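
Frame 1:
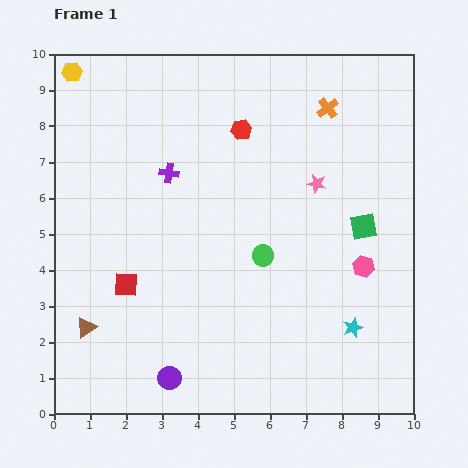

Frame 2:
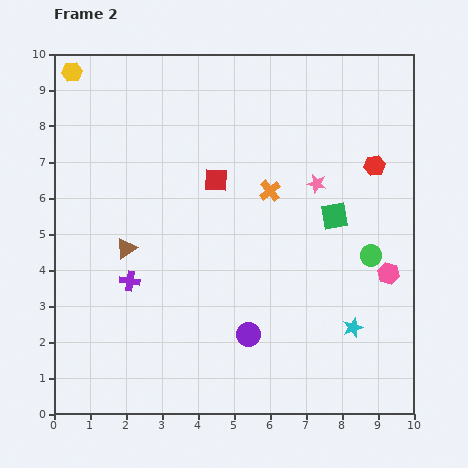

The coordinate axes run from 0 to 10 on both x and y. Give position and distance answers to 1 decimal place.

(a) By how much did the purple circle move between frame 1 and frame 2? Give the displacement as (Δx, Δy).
(2.2, 1.2)

The purple circle was at (3.2, 1.0) in frame 1 and (5.4, 2.2) in frame 2.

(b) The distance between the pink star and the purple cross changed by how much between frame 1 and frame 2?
+1.8

Distance in frame 1: 4.1. Distance in frame 2: 5.9.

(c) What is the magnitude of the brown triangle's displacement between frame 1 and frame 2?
2.5

The brown triangle moved from (0.9, 2.4) to (2.0, 4.6), a distance of √(1.1² + 2.2²) ≈ 2.5.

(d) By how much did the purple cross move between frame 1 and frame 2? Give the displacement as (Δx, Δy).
(-1.1, -3.0)

The purple cross was at (3.2, 6.7) in frame 1 and (2.1, 3.7) in frame 2.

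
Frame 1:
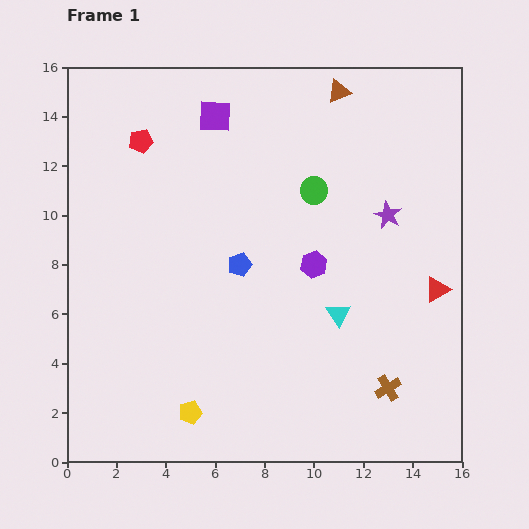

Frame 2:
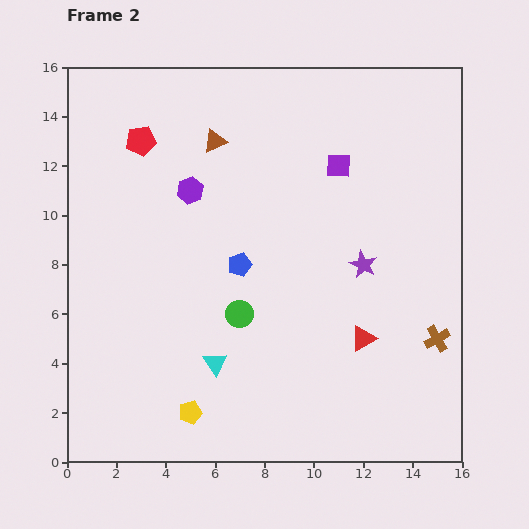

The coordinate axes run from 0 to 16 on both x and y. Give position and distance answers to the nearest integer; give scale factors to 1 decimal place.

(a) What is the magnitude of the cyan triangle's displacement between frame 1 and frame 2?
5

The cyan triangle moved from (11, 6) to (6, 4), a distance of √(5² + 2²) ≈ 5.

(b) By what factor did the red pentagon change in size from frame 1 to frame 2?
1.3×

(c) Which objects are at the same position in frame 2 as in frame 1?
the yellow pentagon, the red pentagon, the blue pentagon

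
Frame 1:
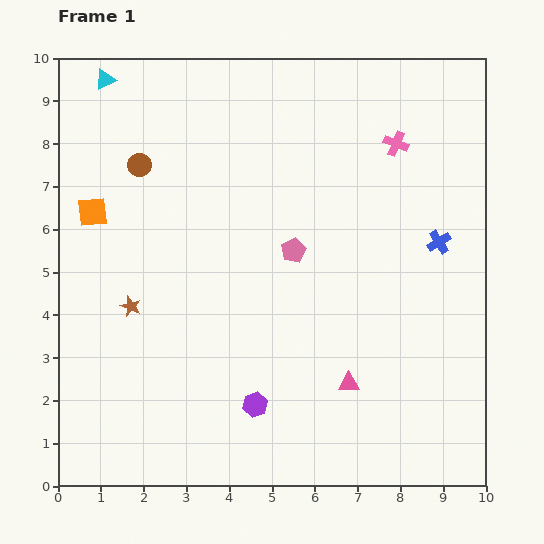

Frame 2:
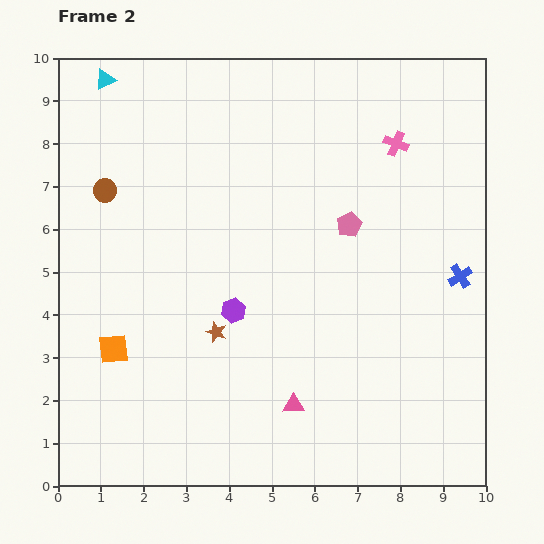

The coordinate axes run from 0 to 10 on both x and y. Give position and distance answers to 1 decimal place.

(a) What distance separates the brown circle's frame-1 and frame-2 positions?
1.0

The brown circle moved from (1.9, 7.5) to (1.1, 6.9), a distance of √(0.8² + 0.6²) ≈ 1.0.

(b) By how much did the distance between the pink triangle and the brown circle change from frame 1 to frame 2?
-0.4

Distance in frame 1: 7.1. Distance in frame 2: 6.7.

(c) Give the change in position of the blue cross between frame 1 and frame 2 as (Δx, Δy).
(0.5, -0.8)

The blue cross was at (8.9, 5.7) in frame 1 and (9.4, 4.9) in frame 2.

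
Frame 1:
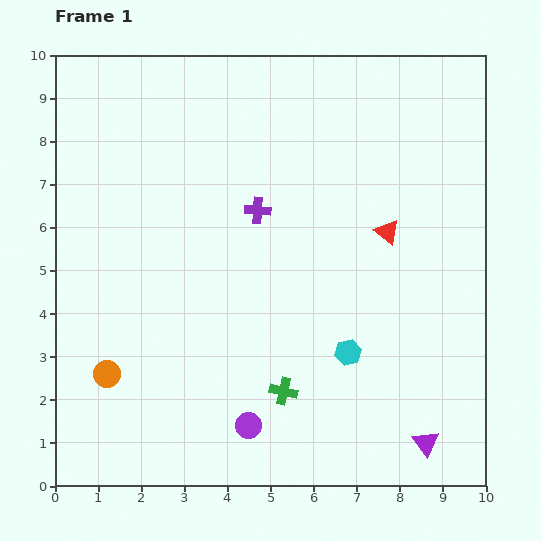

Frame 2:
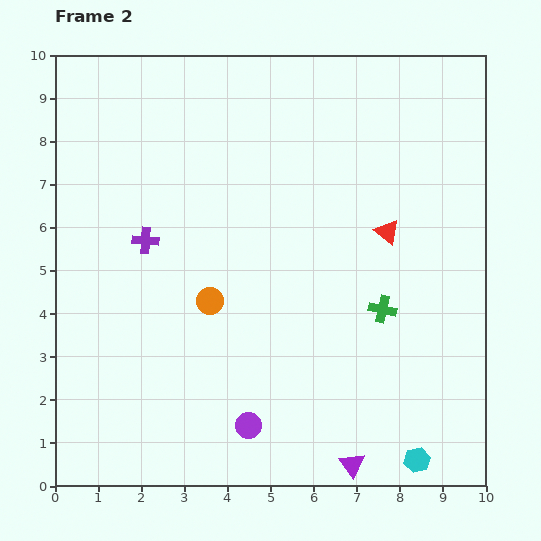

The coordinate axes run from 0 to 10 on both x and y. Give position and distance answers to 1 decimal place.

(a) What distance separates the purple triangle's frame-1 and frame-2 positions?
1.8

The purple triangle moved from (8.6, 1.0) to (6.9, 0.5), a distance of √(1.7² + 0.5²) ≈ 1.8.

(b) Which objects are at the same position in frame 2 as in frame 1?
the red triangle, the purple circle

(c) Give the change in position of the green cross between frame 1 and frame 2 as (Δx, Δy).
(2.3, 1.9)

The green cross was at (5.3, 2.2) in frame 1 and (7.6, 4.1) in frame 2.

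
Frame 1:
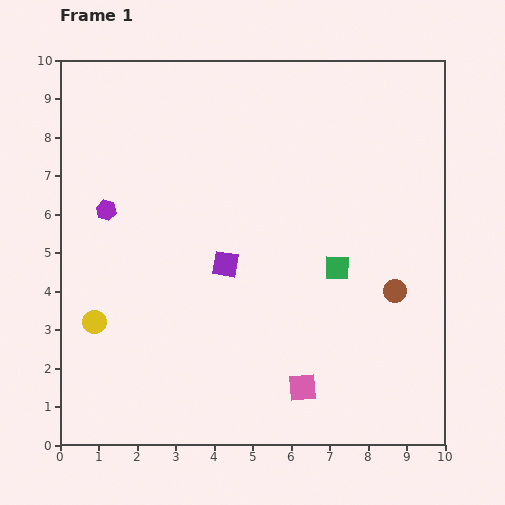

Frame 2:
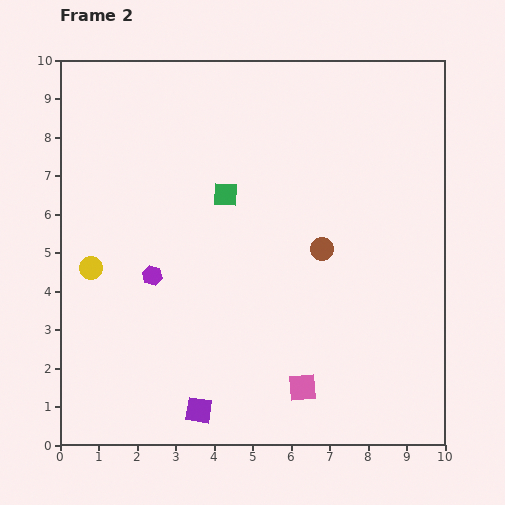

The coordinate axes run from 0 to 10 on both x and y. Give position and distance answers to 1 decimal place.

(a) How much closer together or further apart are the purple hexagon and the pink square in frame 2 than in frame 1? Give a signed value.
-2.0

Distance in frame 1: 6.9. Distance in frame 2: 4.9.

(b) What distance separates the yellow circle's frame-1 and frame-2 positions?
1.4

The yellow circle moved from (0.9, 3.2) to (0.8, 4.6), a distance of √(0.1² + 1.4²) ≈ 1.4.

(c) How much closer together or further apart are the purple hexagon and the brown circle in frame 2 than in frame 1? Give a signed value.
-3.3

Distance in frame 1: 7.8. Distance in frame 2: 4.5.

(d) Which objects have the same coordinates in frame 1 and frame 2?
the pink square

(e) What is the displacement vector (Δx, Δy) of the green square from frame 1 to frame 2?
(-2.9, 1.9)

The green square was at (7.2, 4.6) in frame 1 and (4.3, 6.5) in frame 2.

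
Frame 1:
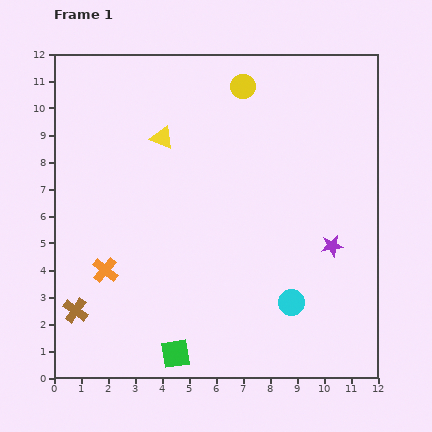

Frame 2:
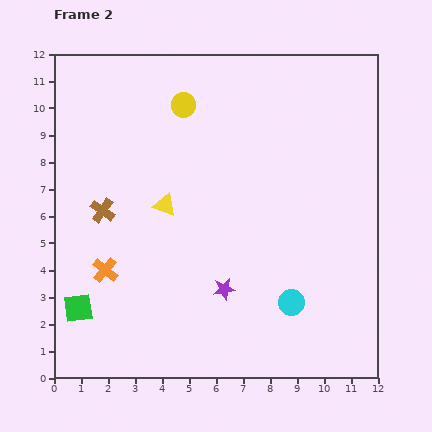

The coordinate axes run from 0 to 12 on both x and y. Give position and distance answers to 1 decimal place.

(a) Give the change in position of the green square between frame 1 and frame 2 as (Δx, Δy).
(-3.6, 1.7)

The green square was at (4.5, 0.9) in frame 1 and (0.9, 2.6) in frame 2.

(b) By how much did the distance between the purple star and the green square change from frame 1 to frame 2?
-1.6

Distance in frame 1: 7.0. Distance in frame 2: 5.4.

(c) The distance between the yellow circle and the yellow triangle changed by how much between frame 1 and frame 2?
+0.2

Distance in frame 1: 3.6. Distance in frame 2: 3.8.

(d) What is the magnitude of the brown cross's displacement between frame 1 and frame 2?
3.8

The brown cross moved from (0.8, 2.5) to (1.8, 6.2), a distance of √(1.0² + 3.7²) ≈ 3.8.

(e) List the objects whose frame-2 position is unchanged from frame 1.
the cyan circle, the orange cross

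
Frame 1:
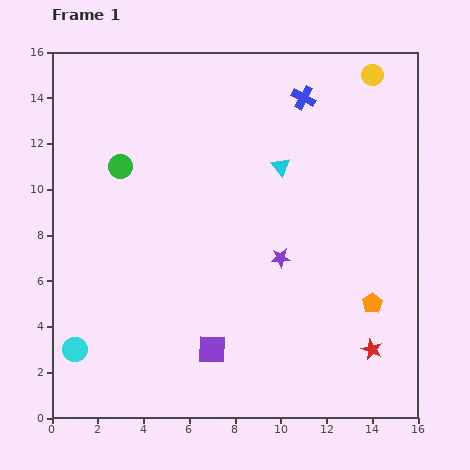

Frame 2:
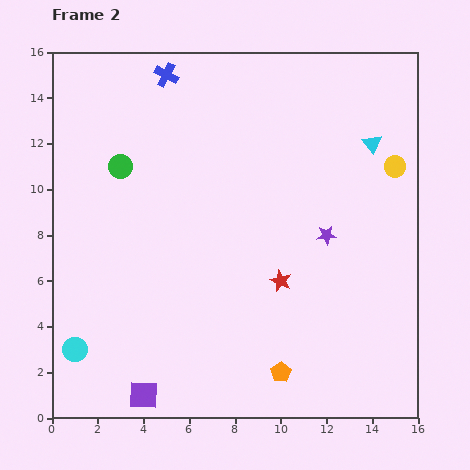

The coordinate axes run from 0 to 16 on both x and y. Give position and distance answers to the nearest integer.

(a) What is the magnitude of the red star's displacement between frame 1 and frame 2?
5

The red star moved from (14, 3) to (10, 6), a distance of √(4² + 3²) ≈ 5.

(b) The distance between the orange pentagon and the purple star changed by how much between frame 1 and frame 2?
+2

Distance in frame 1: 4. Distance in frame 2: 6.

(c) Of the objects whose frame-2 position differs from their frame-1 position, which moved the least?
the purple star

(moved 2)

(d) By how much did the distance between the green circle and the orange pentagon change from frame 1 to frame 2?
-2

Distance in frame 1: 13. Distance in frame 2: 11.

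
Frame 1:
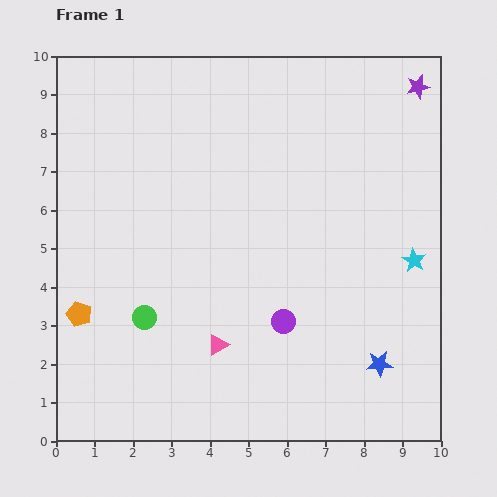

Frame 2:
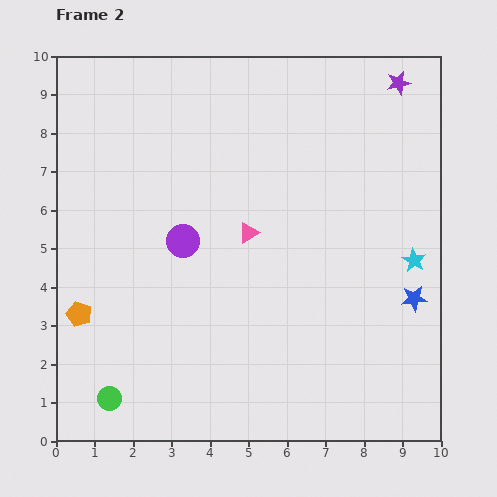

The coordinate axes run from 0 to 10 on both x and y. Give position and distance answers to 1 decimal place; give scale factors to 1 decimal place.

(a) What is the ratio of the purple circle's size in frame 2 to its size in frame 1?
1.4×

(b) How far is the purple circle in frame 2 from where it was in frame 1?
3.3

The purple circle moved from (5.9, 3.1) to (3.3, 5.2), a distance of √(2.6² + 2.1²) ≈ 3.3.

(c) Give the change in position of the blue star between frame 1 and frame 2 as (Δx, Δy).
(0.9, 1.7)

The blue star was at (8.4, 2.0) in frame 1 and (9.3, 3.7) in frame 2.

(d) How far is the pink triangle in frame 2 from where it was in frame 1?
3.0

The pink triangle moved from (4.2, 2.5) to (5.0, 5.4), a distance of √(0.8² + 2.9²) ≈ 3.0.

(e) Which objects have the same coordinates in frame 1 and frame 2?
the orange pentagon, the cyan star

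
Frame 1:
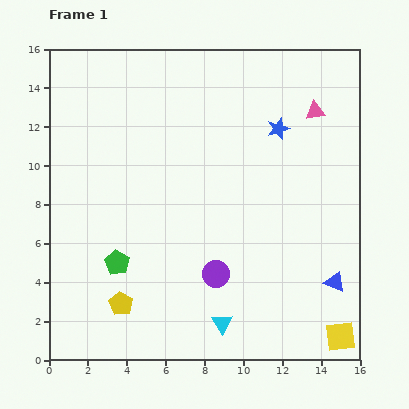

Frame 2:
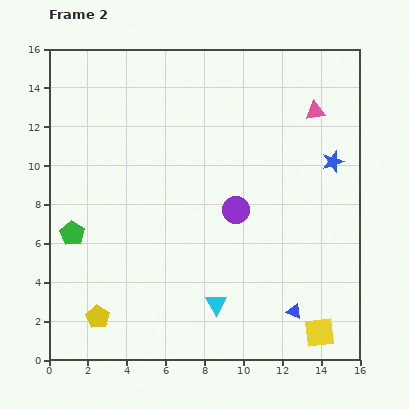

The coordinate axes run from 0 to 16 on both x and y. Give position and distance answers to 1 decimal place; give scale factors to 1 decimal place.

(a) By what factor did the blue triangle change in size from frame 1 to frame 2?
0.7×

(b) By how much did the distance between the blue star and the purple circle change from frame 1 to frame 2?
-2.6

Distance in frame 1: 8.2. Distance in frame 2: 5.6.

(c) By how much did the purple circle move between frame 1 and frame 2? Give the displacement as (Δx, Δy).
(1.0, 3.3)

The purple circle was at (8.6, 4.4) in frame 1 and (9.6, 7.7) in frame 2.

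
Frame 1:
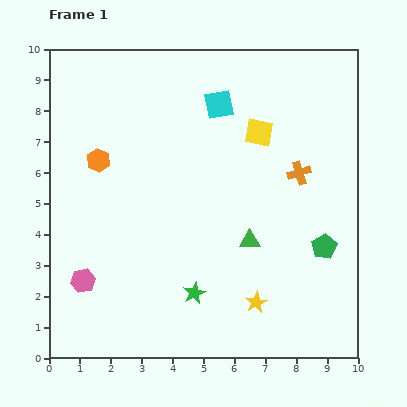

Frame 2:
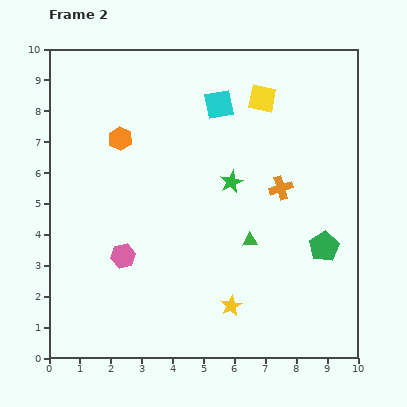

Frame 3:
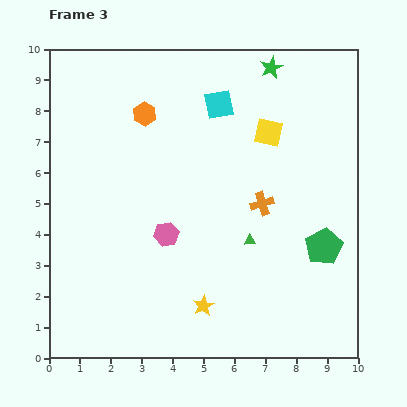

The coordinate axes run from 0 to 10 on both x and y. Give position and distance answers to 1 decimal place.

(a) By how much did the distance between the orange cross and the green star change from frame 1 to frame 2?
-3.6

Distance in frame 1: 5.2. Distance in frame 2: 1.6.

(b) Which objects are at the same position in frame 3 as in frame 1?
the green triangle, the green pentagon, the cyan square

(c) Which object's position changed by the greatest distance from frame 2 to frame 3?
the green star

(moved 3.9; next 1.6)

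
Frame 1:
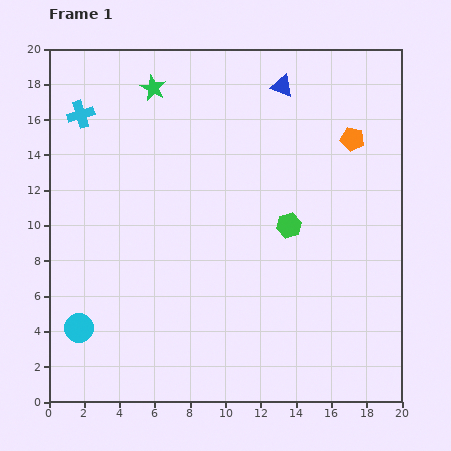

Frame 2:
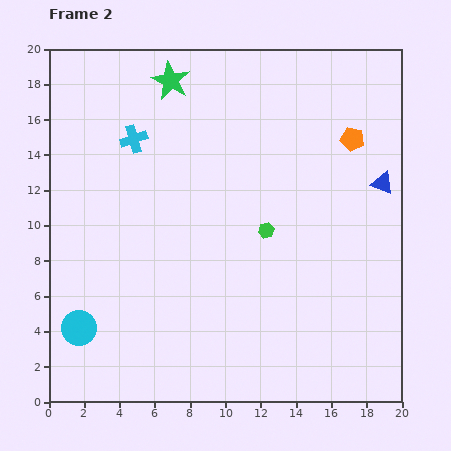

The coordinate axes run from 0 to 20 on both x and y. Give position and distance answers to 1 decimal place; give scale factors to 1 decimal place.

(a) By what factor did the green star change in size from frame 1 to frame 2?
1.5×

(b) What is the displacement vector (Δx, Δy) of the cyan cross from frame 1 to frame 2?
(3.0, -1.4)

The cyan cross was at (1.8, 16.3) in frame 1 and (4.8, 14.9) in frame 2.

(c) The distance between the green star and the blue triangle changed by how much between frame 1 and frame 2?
+6.0

Distance in frame 1: 7.3. Distance in frame 2: 13.3.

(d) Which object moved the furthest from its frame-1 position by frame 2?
the blue triangle

(moved 7.9; next 3.3)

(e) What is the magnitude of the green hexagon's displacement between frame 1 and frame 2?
1.3

The green hexagon moved from (13.6, 10.0) to (12.3, 9.7), a distance of √(1.3² + 0.3²) ≈ 1.3.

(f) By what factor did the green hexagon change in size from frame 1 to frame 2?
0.6×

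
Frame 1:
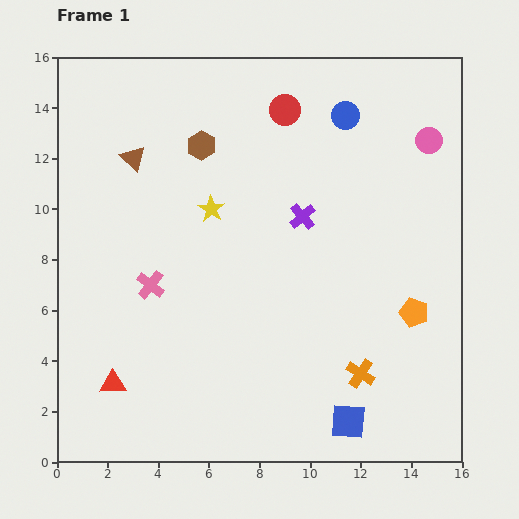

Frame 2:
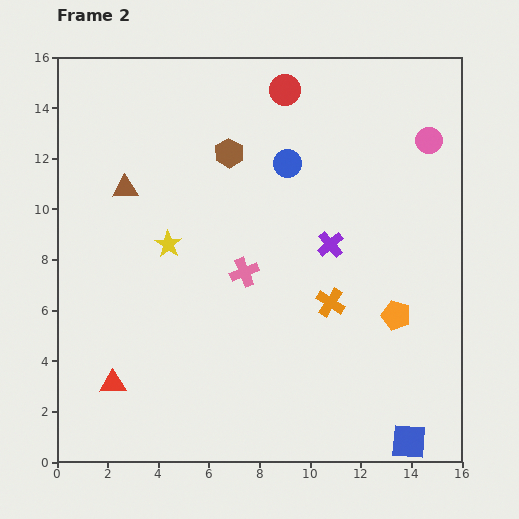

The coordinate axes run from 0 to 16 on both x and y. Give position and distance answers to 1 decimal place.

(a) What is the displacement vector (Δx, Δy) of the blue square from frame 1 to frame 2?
(2.4, -0.8)

The blue square was at (11.5, 1.6) in frame 1 and (13.9, 0.8) in frame 2.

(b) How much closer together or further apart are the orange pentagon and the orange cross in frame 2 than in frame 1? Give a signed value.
-0.6

Distance in frame 1: 3.2. Distance in frame 2: 2.6.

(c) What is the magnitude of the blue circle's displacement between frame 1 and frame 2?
3.0

The blue circle moved from (11.4, 13.7) to (9.1, 11.8), a distance of √(2.3² + 1.9²) ≈ 3.0.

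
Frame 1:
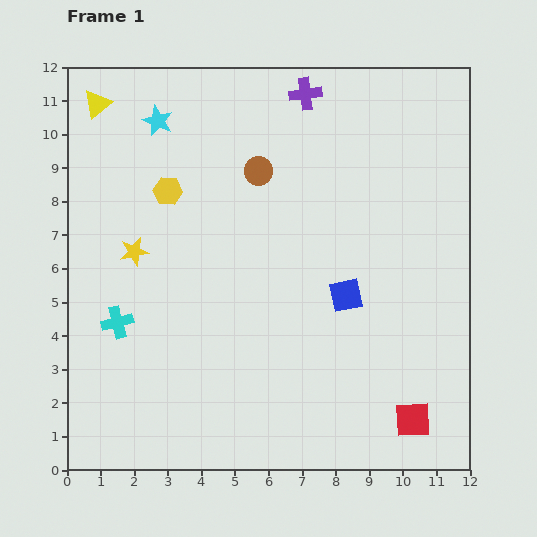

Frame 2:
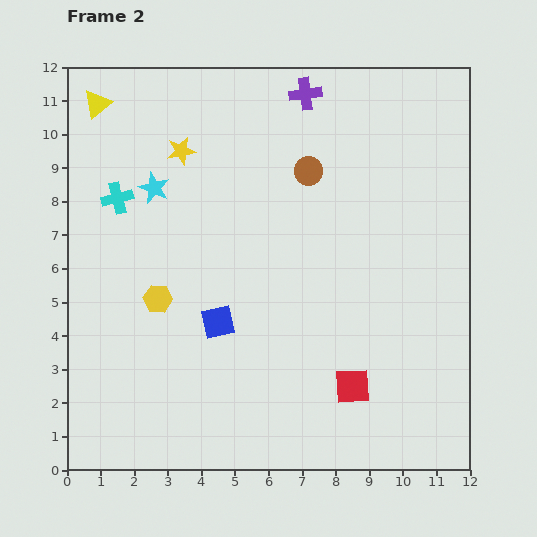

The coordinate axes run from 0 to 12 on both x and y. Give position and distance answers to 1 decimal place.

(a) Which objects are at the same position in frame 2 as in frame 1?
the yellow triangle, the purple cross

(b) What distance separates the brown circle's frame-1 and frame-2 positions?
1.5

The brown circle moved from (5.7, 8.9) to (7.2, 8.9), a distance of √(1.5² + 0.0²) ≈ 1.5.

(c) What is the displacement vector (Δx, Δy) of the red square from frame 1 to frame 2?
(-1.8, 1.0)

The red square was at (10.3, 1.5) in frame 1 and (8.5, 2.5) in frame 2.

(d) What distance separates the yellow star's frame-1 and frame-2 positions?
3.3

The yellow star moved from (2.0, 6.5) to (3.4, 9.5), a distance of √(1.4² + 3.0²) ≈ 3.3.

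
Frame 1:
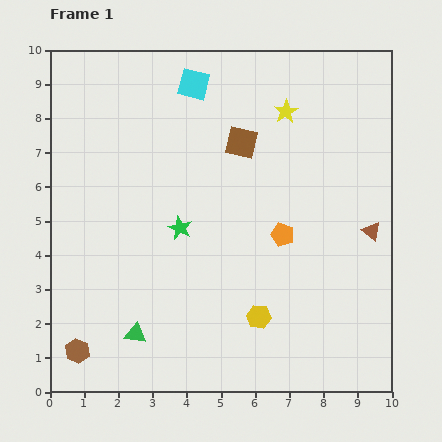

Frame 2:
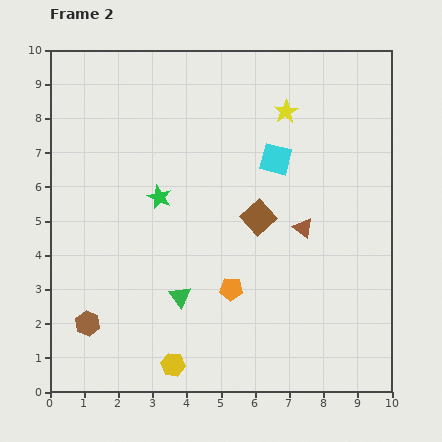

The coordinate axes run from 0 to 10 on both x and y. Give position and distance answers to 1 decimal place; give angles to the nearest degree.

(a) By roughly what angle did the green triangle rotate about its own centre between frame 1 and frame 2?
45° clockwise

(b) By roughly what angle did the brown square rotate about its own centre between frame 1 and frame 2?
35° clockwise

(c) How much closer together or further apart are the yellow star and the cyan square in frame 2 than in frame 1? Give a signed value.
-1.4

Distance in frame 1: 2.8. Distance in frame 2: 1.4.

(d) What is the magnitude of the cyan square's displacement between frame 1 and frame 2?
3.3

The cyan square moved from (4.2, 9.0) to (6.6, 6.8), a distance of √(2.4² + 2.2²) ≈ 3.3.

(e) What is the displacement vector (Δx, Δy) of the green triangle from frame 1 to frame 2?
(1.3, 1.1)

The green triangle was at (2.5, 1.7) in frame 1 and (3.8, 2.8) in frame 2.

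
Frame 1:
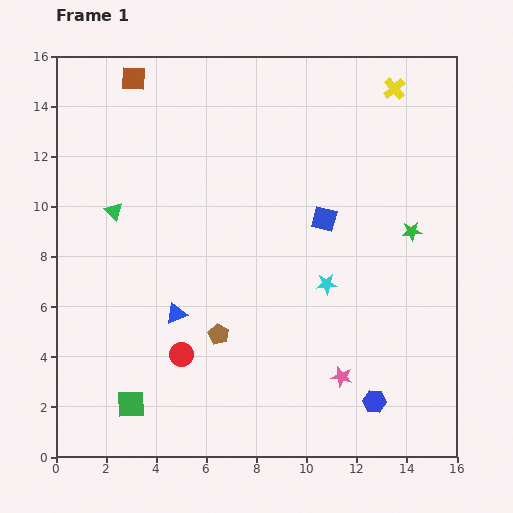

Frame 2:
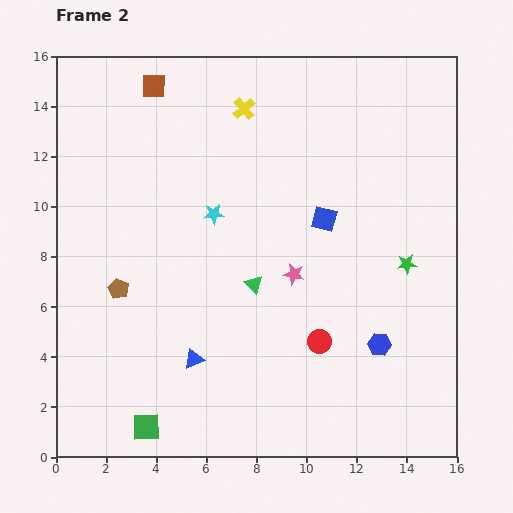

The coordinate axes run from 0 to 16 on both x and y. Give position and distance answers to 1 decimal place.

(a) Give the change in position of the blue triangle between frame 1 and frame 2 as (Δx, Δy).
(0.7, -1.8)

The blue triangle was at (4.8, 5.7) in frame 1 and (5.5, 3.9) in frame 2.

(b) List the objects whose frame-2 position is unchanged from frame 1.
the blue square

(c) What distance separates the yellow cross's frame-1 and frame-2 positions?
6.1

The yellow cross moved from (13.5, 14.7) to (7.5, 13.9), a distance of √(6.0² + 0.8²) ≈ 6.1.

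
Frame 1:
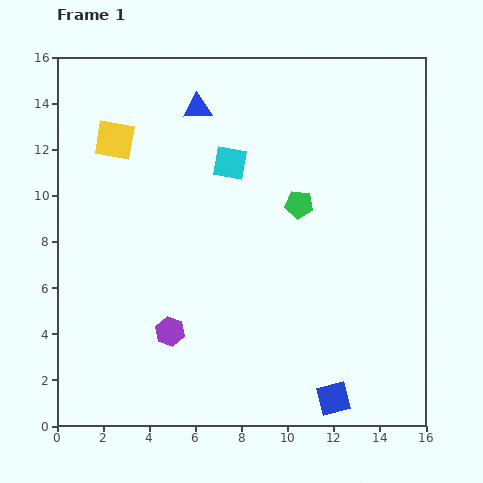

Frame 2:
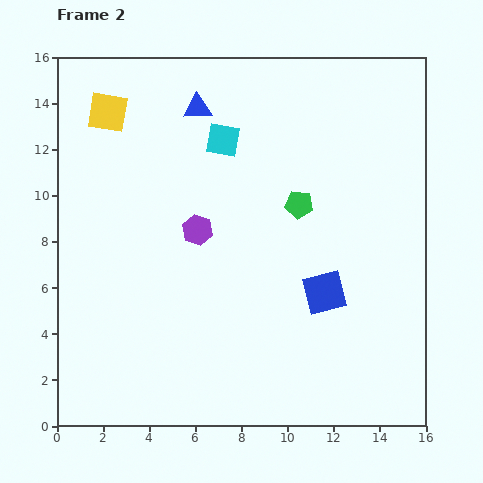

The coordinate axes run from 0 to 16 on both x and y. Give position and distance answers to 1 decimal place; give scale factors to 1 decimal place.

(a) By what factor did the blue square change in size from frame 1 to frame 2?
1.3×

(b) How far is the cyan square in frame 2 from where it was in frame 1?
1.0

The cyan square moved from (7.5, 11.4) to (7.2, 12.4), a distance of √(0.3² + 1.0²) ≈ 1.0.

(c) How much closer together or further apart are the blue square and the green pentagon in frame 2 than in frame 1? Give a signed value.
-4.5

Distance in frame 1: 8.5. Distance in frame 2: 4.0.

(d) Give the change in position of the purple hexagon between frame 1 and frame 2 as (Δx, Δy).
(1.2, 4.4)

The purple hexagon was at (4.9, 4.1) in frame 1 and (6.1, 8.5) in frame 2.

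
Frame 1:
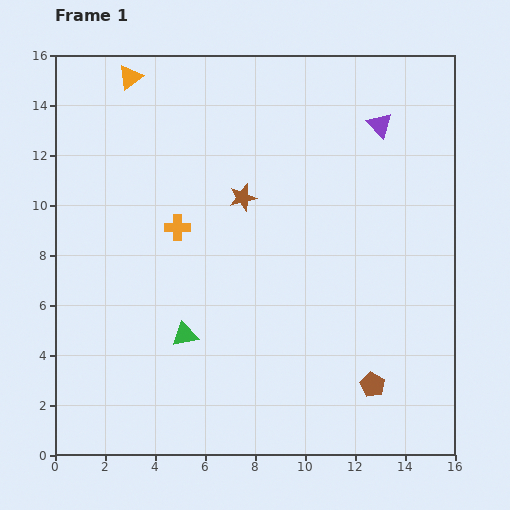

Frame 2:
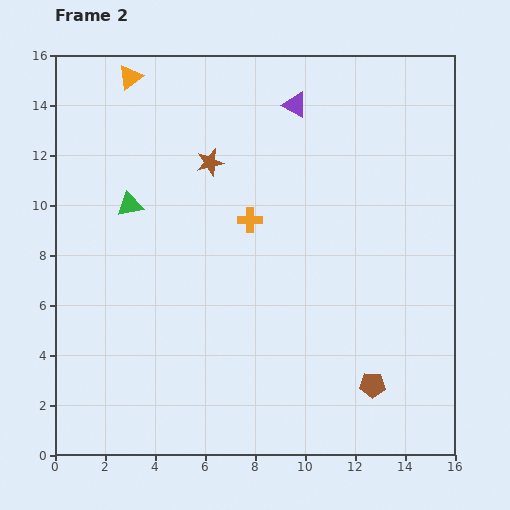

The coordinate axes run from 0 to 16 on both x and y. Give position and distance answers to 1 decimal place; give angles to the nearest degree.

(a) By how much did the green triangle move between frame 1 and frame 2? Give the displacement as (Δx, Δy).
(-2.2, 5.2)

The green triangle was at (5.2, 4.8) in frame 1 and (3.0, 10.0) in frame 2.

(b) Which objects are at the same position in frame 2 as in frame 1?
the orange triangle, the brown pentagon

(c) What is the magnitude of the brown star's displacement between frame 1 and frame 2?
1.9

The brown star moved from (7.5, 10.3) to (6.2, 11.7), a distance of √(1.3² + 1.4²) ≈ 1.9.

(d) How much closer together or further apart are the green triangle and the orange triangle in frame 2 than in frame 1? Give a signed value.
-5.4

Distance in frame 1: 10.5. Distance in frame 2: 5.1.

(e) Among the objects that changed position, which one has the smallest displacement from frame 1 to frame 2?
the brown star

(moved 1.9)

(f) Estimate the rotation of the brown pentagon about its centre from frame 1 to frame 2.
27° counter-clockwise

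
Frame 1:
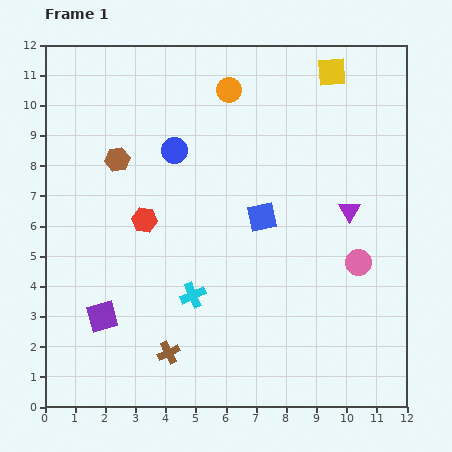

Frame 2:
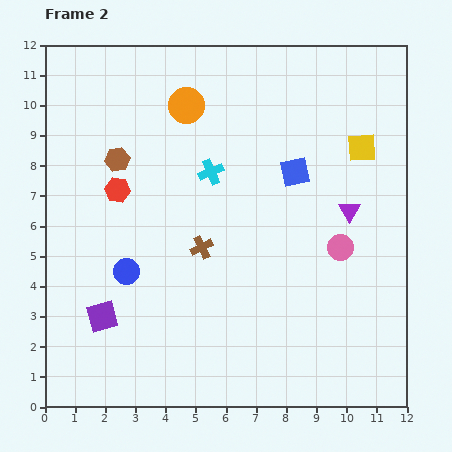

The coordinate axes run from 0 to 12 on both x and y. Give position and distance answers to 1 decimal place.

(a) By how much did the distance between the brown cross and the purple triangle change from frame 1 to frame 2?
-2.6

Distance in frame 1: 7.6. Distance in frame 2: 5.0.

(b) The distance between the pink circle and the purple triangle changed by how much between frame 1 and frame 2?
-0.5

Distance in frame 1: 1.7. Distance in frame 2: 1.2.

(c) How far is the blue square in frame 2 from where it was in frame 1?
1.9

The blue square moved from (7.2, 6.3) to (8.3, 7.8), a distance of √(1.1² + 1.5²) ≈ 1.9.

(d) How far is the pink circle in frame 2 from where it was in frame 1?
0.8

The pink circle moved from (10.4, 4.8) to (9.8, 5.3), a distance of √(0.6² + 0.5²) ≈ 0.8.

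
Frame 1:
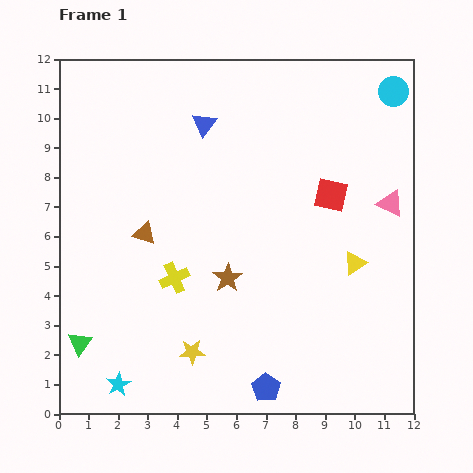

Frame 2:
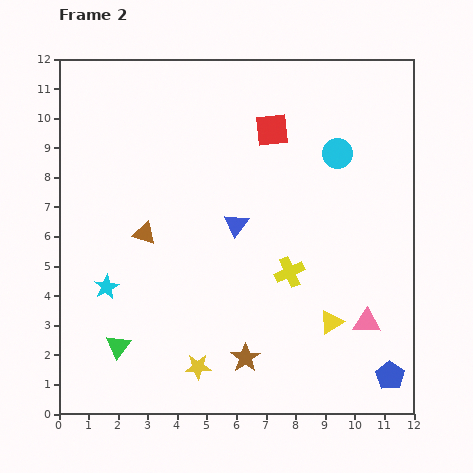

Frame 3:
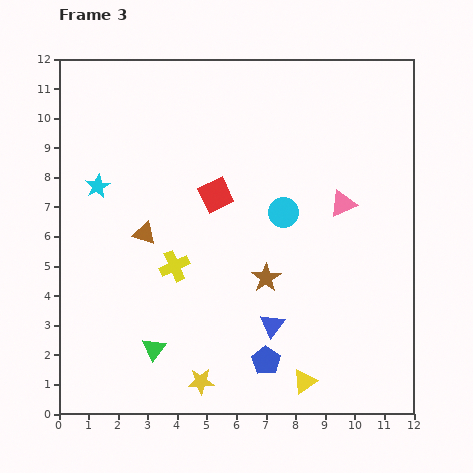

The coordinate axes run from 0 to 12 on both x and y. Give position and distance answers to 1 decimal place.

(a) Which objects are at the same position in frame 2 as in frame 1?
the brown triangle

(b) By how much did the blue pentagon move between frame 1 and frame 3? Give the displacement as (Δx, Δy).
(0.0, 0.9)

The blue pentagon was at (7.0, 0.9) in frame 1 and (7.0, 1.8) in frame 3.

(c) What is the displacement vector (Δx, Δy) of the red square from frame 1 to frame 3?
(-3.9, 0.0)

The red square was at (9.2, 7.4) in frame 1 and (5.3, 7.4) in frame 3.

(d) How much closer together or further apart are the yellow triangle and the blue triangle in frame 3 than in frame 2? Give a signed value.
-2.4

Distance in frame 2: 4.6. Distance in frame 3: 2.2.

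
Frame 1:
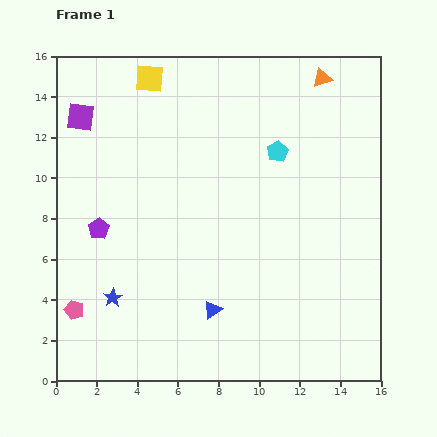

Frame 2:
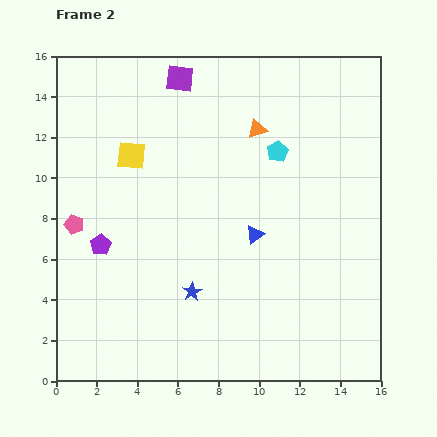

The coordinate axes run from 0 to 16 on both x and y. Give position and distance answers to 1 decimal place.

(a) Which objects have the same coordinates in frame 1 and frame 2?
the cyan pentagon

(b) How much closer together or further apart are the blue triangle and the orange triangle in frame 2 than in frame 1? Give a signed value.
-7.4

Distance in frame 1: 12.6. Distance in frame 2: 5.2.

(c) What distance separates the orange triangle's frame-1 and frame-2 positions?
4.1

The orange triangle moved from (13.1, 14.9) to (9.9, 12.4), a distance of √(3.2² + 2.5²) ≈ 4.1.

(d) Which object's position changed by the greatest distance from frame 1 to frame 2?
the purple square

(moved 5.3; next 4.3)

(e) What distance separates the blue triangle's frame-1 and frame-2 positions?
4.3

The blue triangle moved from (7.7, 3.5) to (9.8, 7.2), a distance of √(2.1² + 3.7²) ≈ 4.3.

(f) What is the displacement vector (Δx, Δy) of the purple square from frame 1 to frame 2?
(4.9, 1.9)

The purple square was at (1.2, 13.0) in frame 1 and (6.1, 14.9) in frame 2.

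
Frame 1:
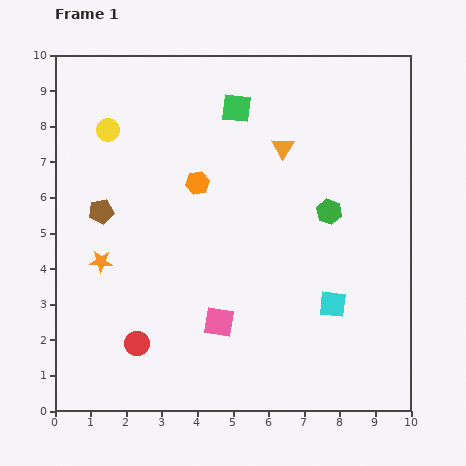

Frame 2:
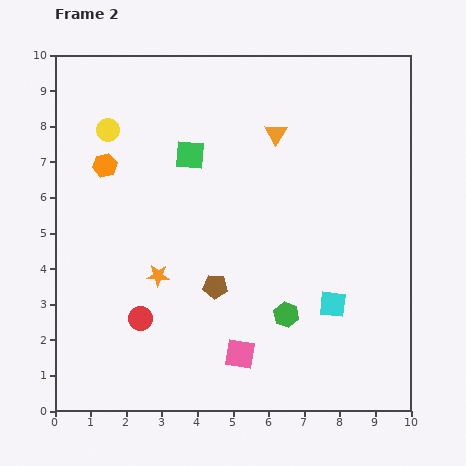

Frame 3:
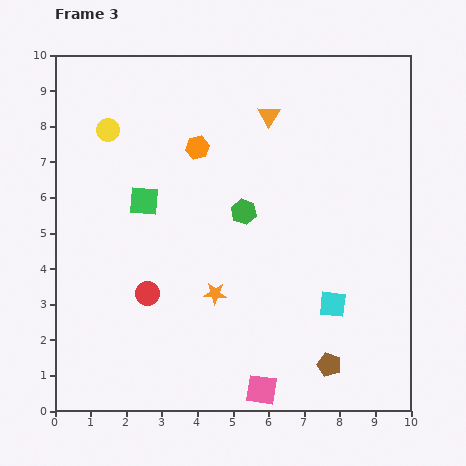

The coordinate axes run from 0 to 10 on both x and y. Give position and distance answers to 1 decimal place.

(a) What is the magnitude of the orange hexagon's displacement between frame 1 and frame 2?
2.6

The orange hexagon moved from (4.0, 6.4) to (1.4, 6.9), a distance of √(2.6² + 0.5²) ≈ 2.6.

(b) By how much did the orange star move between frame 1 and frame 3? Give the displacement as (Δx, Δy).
(3.2, -0.9)

The orange star was at (1.3, 4.2) in frame 1 and (4.5, 3.3) in frame 3.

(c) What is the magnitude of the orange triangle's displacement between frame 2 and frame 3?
0.5

The orange triangle moved from (6.2, 7.8) to (6.0, 8.3), a distance of √(0.2² + 0.5²) ≈ 0.5.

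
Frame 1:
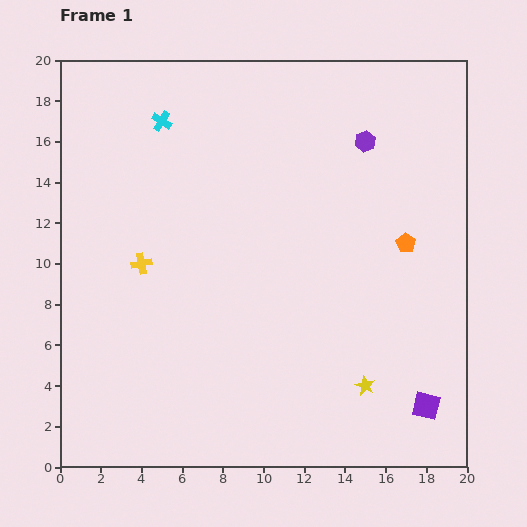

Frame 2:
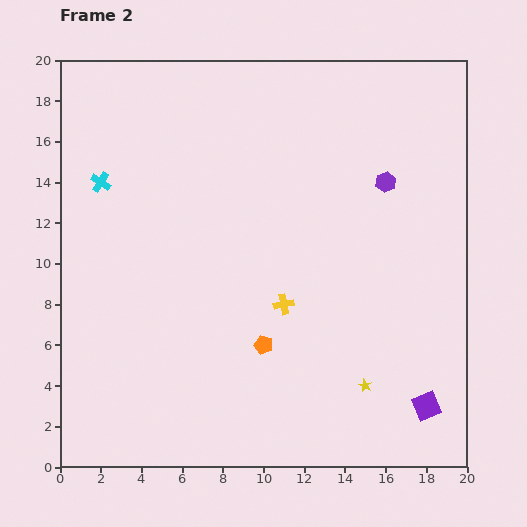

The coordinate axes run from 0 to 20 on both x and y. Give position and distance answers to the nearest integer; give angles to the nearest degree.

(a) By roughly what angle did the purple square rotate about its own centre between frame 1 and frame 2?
36° counter-clockwise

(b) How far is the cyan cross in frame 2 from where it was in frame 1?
4

The cyan cross moved from (5, 17) to (2, 14), a distance of √(3² + 3²) ≈ 4.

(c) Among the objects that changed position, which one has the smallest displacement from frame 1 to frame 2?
the purple hexagon

(moved 2)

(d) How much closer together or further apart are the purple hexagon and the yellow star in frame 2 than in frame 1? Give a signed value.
-2

Distance in frame 1: 12. Distance in frame 2: 10.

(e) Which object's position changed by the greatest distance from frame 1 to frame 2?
the orange pentagon

(moved 9; next 7)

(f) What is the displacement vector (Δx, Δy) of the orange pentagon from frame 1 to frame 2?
(-7, -5)

The orange pentagon was at (17, 11) in frame 1 and (10, 6) in frame 2.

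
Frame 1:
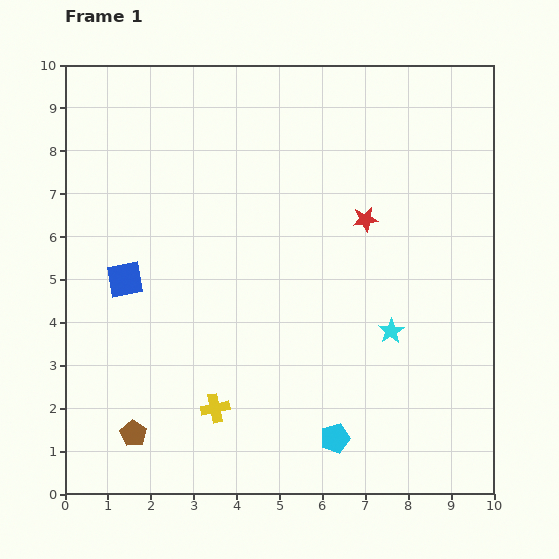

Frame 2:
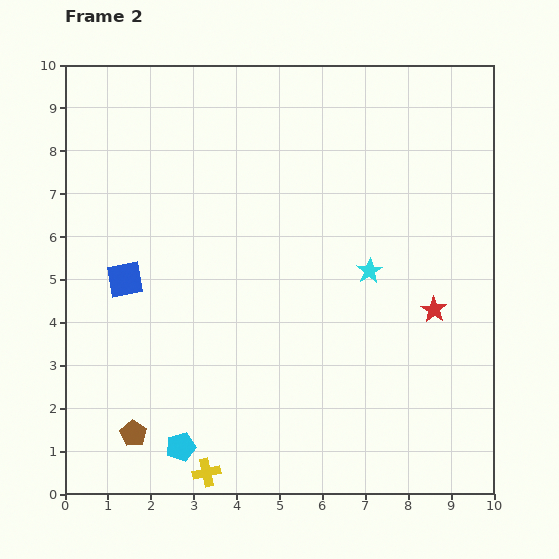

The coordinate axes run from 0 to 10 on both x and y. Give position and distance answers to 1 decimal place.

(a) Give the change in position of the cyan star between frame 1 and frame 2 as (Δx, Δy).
(-0.5, 1.4)

The cyan star was at (7.6, 3.8) in frame 1 and (7.1, 5.2) in frame 2.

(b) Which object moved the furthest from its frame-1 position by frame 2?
the cyan pentagon

(moved 3.6; next 2.6)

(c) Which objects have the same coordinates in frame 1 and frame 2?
the blue square, the brown pentagon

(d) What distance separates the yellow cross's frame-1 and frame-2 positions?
1.5

The yellow cross moved from (3.5, 2.0) to (3.3, 0.5), a distance of √(0.2² + 1.5²) ≈ 1.5.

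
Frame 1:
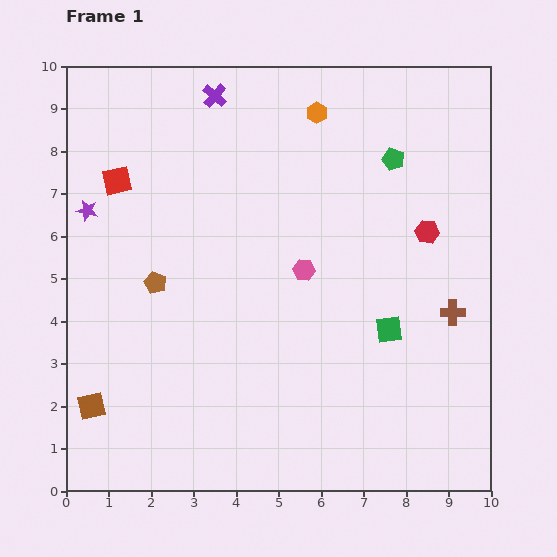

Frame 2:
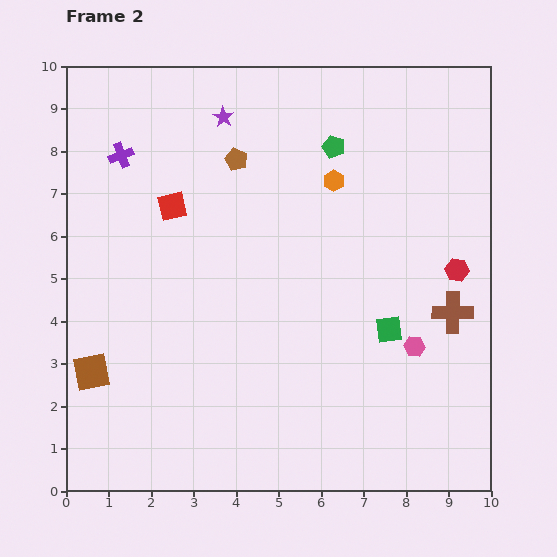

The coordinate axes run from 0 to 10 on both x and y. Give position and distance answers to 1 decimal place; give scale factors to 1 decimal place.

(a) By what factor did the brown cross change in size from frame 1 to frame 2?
1.6×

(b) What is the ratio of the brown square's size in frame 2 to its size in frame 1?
1.3×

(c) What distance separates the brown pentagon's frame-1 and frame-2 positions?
3.5

The brown pentagon moved from (2.1, 4.9) to (4.0, 7.8), a distance of √(1.9² + 2.9²) ≈ 3.5.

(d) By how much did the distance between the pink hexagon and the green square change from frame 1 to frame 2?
-1.7

Distance in frame 1: 2.4. Distance in frame 2: 0.7.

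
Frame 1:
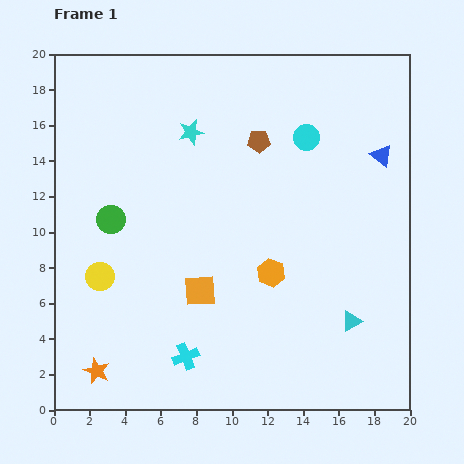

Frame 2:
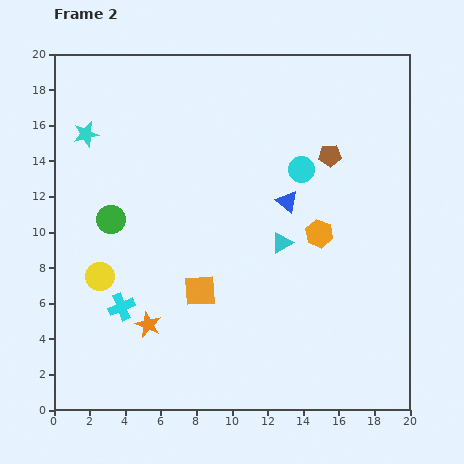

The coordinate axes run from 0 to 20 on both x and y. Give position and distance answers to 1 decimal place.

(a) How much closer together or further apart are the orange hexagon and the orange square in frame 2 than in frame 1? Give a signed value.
+3.3

Distance in frame 1: 4.1. Distance in frame 2: 7.4.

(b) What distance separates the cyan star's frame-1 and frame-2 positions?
5.9

The cyan star moved from (7.7, 15.6) to (1.8, 15.5), a distance of √(5.9² + 0.1²) ≈ 5.9.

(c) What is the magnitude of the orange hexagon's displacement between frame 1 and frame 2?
3.5

The orange hexagon moved from (12.2, 7.7) to (14.9, 9.9), a distance of √(2.7² + 2.2²) ≈ 3.5.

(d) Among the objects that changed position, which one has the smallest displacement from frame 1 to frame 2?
the cyan circle

(moved 1.8)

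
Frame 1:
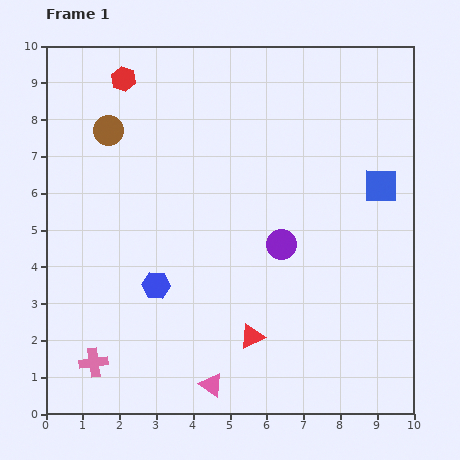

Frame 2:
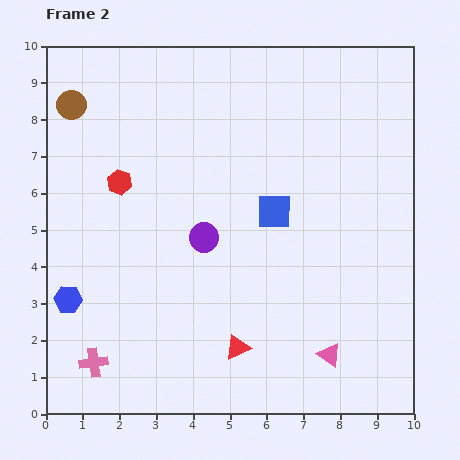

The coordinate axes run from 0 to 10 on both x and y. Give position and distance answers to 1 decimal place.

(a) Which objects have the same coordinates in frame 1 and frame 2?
the pink cross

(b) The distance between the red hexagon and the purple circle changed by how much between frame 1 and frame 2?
-3.5

Distance in frame 1: 6.2. Distance in frame 2: 2.7.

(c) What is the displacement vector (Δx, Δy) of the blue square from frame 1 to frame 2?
(-2.9, -0.7)

The blue square was at (9.1, 6.2) in frame 1 and (6.2, 5.5) in frame 2.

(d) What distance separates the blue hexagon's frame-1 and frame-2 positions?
2.4

The blue hexagon moved from (3.0, 3.5) to (0.6, 3.1), a distance of √(2.4² + 0.4²) ≈ 2.4.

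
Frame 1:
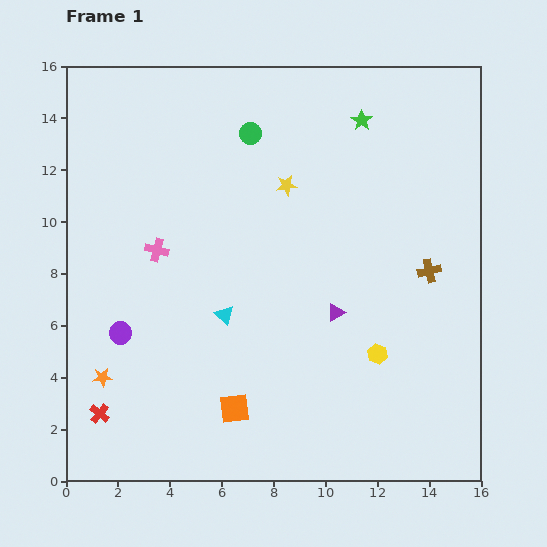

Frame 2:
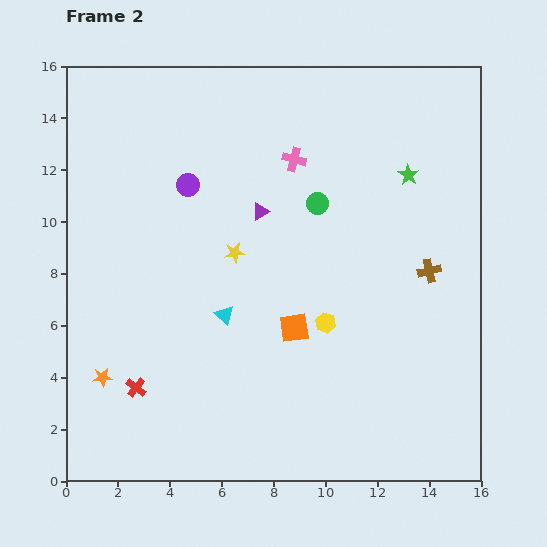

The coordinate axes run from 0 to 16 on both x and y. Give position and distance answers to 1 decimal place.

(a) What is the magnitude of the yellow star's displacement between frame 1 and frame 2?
3.3

The yellow star moved from (8.5, 11.4) to (6.5, 8.8), a distance of √(2.0² + 2.6²) ≈ 3.3.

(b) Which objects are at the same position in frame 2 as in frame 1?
the orange star, the cyan triangle, the brown cross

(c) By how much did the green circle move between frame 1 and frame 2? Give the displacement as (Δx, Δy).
(2.6, -2.7)

The green circle was at (7.1, 13.4) in frame 1 and (9.7, 10.7) in frame 2.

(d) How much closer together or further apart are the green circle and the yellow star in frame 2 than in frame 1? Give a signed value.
+1.3

Distance in frame 1: 2.4. Distance in frame 2: 3.7.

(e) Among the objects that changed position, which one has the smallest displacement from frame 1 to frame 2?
the red cross

(moved 1.7)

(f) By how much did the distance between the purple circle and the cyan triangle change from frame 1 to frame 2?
+1.1

Distance in frame 1: 4.1. Distance in frame 2: 5.2.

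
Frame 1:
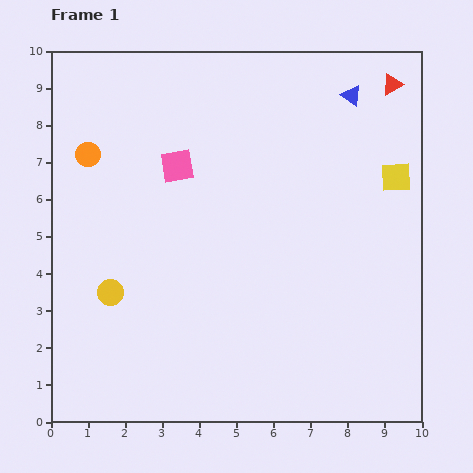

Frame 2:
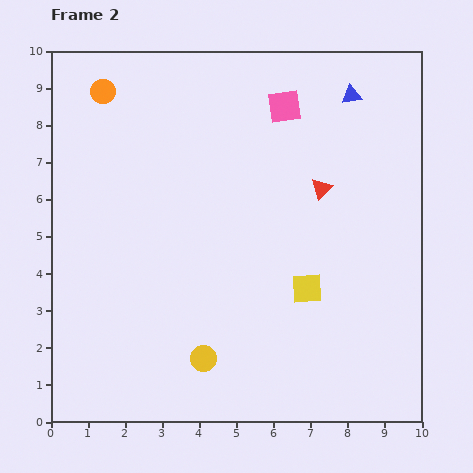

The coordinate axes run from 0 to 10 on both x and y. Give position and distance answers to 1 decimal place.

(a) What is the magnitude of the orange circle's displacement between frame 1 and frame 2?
1.7

The orange circle moved from (1.0, 7.2) to (1.4, 8.9), a distance of √(0.4² + 1.7²) ≈ 1.7.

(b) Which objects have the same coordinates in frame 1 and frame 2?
the blue triangle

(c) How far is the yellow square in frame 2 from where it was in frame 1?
3.8

The yellow square moved from (9.3, 6.6) to (6.9, 3.6), a distance of √(2.4² + 3.0²) ≈ 3.8.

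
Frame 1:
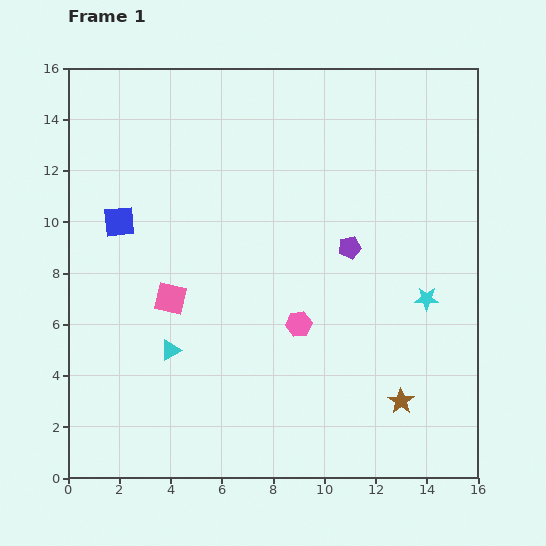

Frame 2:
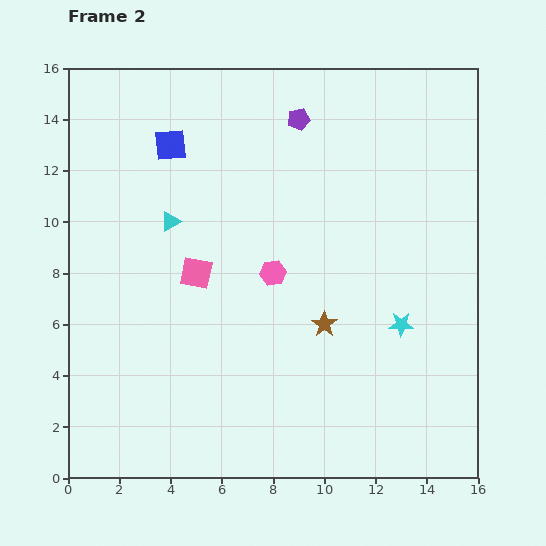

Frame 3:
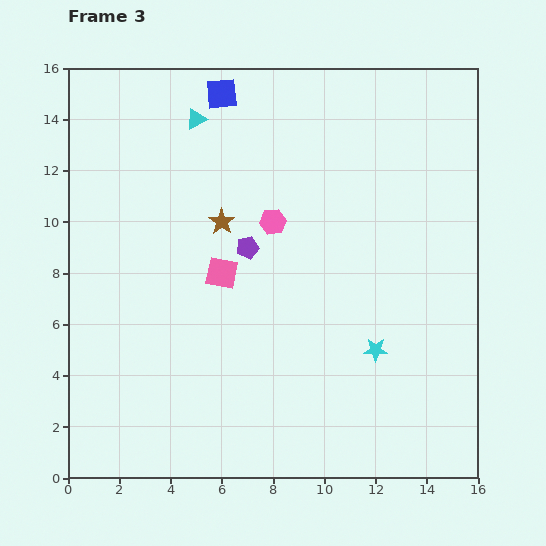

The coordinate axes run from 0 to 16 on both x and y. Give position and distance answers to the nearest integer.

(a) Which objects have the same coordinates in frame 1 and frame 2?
none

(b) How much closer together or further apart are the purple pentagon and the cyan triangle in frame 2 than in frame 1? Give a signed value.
-2

Distance in frame 1: 8. Distance in frame 2: 6.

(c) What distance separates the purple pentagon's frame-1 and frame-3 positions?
4

The purple pentagon moved from (11, 9) to (7, 9), a distance of √(4² + 0²) ≈ 4.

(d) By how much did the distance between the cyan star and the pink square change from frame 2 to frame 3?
-1

Distance in frame 2: 8. Distance in frame 3: 7.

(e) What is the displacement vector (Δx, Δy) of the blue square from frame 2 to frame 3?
(2, 2)

The blue square was at (4, 13) in frame 2 and (6, 15) in frame 3.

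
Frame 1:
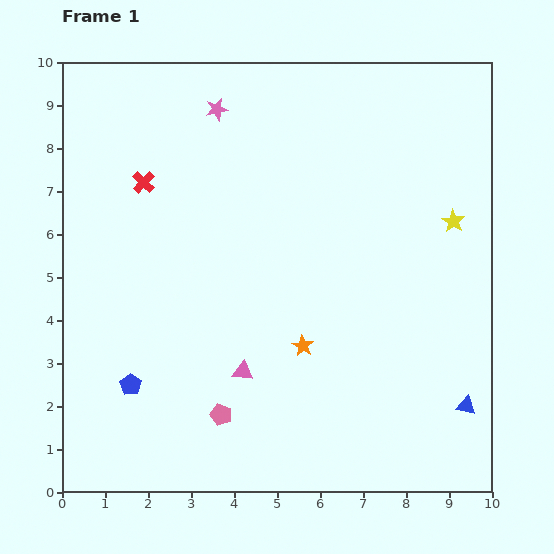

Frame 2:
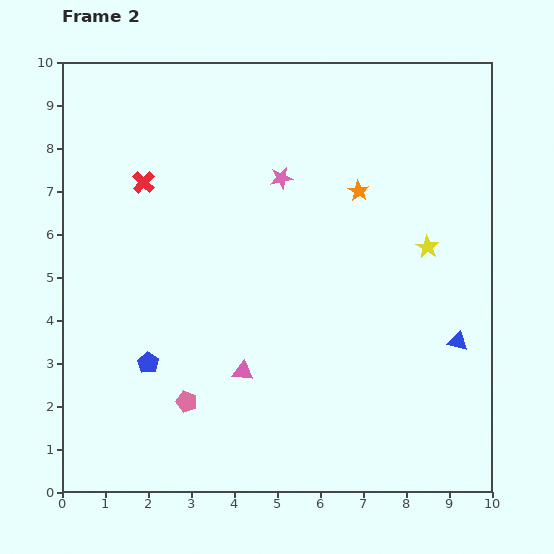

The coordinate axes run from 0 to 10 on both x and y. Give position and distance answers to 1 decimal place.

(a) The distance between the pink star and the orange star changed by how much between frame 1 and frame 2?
-4.1

Distance in frame 1: 5.9. Distance in frame 2: 1.8.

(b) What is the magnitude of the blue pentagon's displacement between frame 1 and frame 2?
0.6

The blue pentagon moved from (1.6, 2.5) to (2.0, 3.0), a distance of √(0.4² + 0.5²) ≈ 0.6.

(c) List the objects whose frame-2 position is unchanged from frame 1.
the pink triangle, the red cross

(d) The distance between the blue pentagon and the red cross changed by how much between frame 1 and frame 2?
-0.5

Distance in frame 1: 4.7. Distance in frame 2: 4.2.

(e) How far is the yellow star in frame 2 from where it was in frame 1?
0.8

The yellow star moved from (9.1, 6.3) to (8.5, 5.7), a distance of √(0.6² + 0.6²) ≈ 0.8.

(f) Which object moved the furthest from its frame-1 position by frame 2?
the orange star

(moved 3.8; next 2.2)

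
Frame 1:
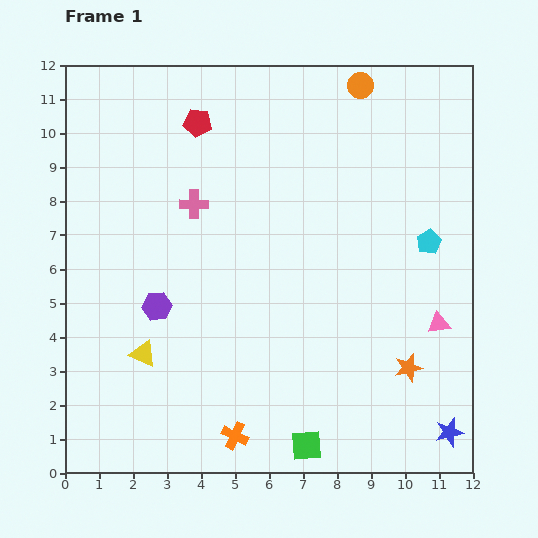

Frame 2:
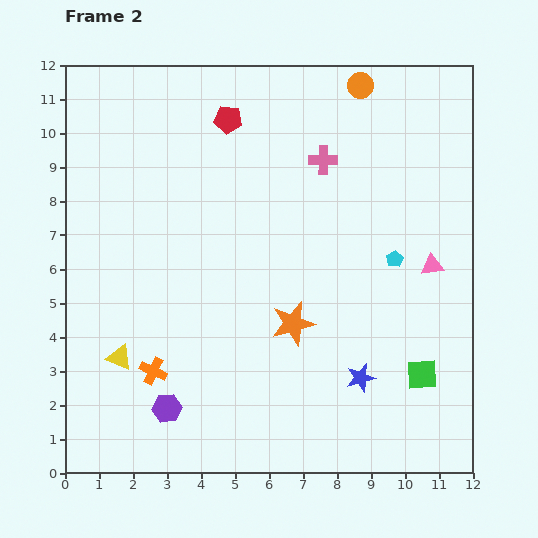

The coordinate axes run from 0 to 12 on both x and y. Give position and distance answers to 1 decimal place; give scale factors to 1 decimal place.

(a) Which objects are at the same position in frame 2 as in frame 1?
the orange circle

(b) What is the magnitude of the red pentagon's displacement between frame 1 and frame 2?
0.9

The red pentagon moved from (3.9, 10.3) to (4.8, 10.4), a distance of √(0.9² + 0.1²) ≈ 0.9.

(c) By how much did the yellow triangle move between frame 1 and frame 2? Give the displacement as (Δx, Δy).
(-0.7, -0.1)

The yellow triangle was at (2.3, 3.5) in frame 1 and (1.6, 3.4) in frame 2.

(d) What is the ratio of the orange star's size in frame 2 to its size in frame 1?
1.6×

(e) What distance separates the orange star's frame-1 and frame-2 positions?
3.6

The orange star moved from (10.1, 3.1) to (6.7, 4.4), a distance of √(3.4² + 1.3²) ≈ 3.6.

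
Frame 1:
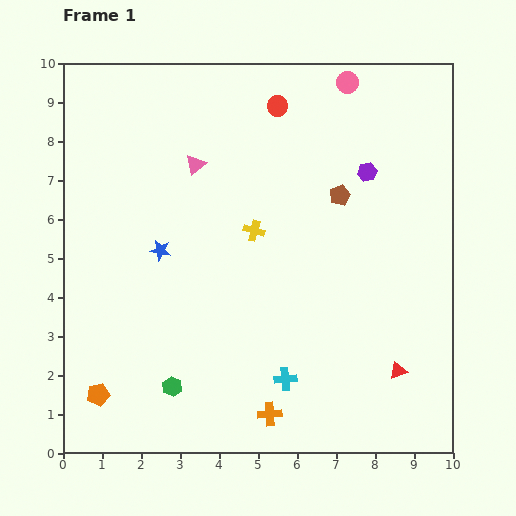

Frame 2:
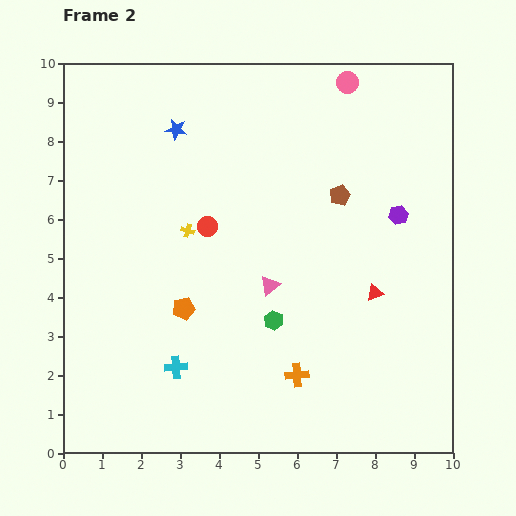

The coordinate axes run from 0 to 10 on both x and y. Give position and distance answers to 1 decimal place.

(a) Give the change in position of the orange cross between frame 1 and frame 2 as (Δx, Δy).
(0.7, 1.0)

The orange cross was at (5.3, 1.0) in frame 1 and (6.0, 2.0) in frame 2.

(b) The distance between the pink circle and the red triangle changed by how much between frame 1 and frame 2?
-2.1

Distance in frame 1: 7.5. Distance in frame 2: 5.4.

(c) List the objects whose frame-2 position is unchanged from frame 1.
the brown pentagon, the pink circle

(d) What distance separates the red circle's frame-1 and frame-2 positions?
3.6

The red circle moved from (5.5, 8.9) to (3.7, 5.8), a distance of √(1.8² + 3.1²) ≈ 3.6.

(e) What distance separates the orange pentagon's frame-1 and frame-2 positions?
3.1

The orange pentagon moved from (0.9, 1.5) to (3.1, 3.7), a distance of √(2.2² + 2.2²) ≈ 3.1.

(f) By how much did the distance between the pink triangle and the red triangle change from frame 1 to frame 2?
-4.7

Distance in frame 1: 7.4. Distance in frame 2: 2.7.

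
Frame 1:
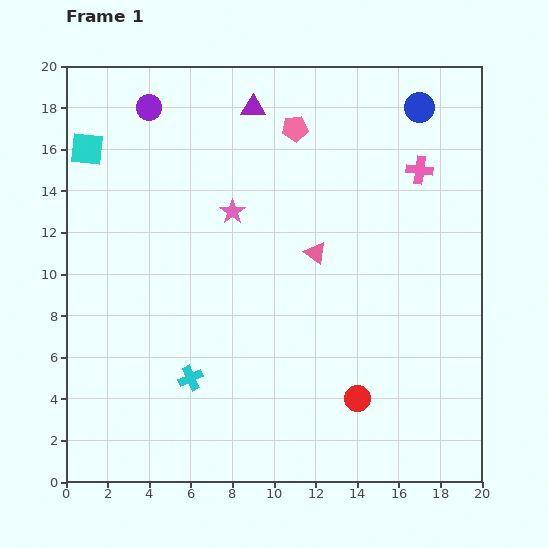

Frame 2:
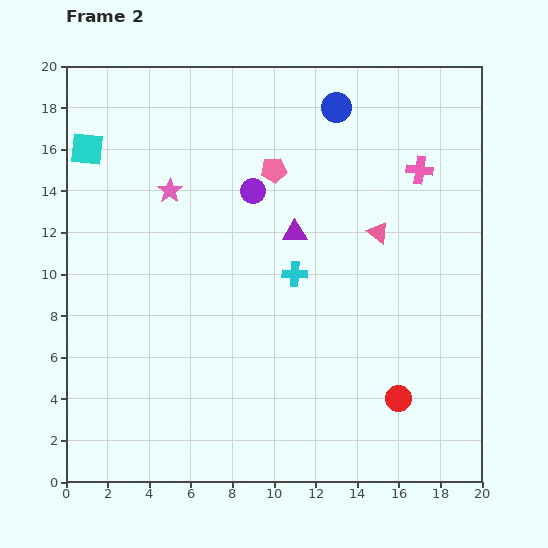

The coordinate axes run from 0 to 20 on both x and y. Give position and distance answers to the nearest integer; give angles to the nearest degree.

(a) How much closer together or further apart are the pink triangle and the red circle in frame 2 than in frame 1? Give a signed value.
+1

Distance in frame 1: 7. Distance in frame 2: 8.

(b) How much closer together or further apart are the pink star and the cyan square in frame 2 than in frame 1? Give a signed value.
-4

Distance in frame 1: 8. Distance in frame 2: 4.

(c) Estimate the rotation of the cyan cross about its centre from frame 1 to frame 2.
27° clockwise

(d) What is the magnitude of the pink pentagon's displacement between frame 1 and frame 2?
2

The pink pentagon moved from (11, 17) to (10, 15), a distance of √(1² + 2²) ≈ 2.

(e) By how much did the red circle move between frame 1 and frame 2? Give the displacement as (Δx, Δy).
(2, 0)

The red circle was at (14, 4) in frame 1 and (16, 4) in frame 2.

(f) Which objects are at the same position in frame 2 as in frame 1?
the pink cross, the cyan square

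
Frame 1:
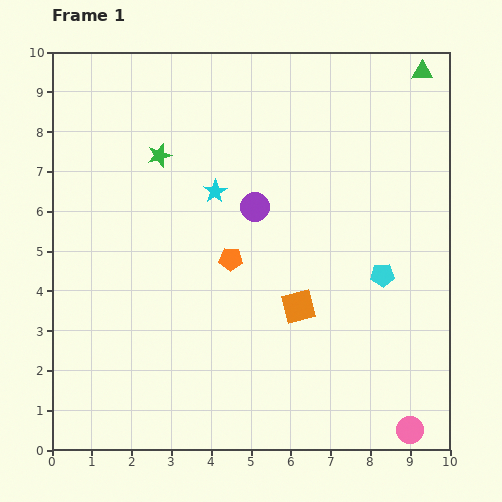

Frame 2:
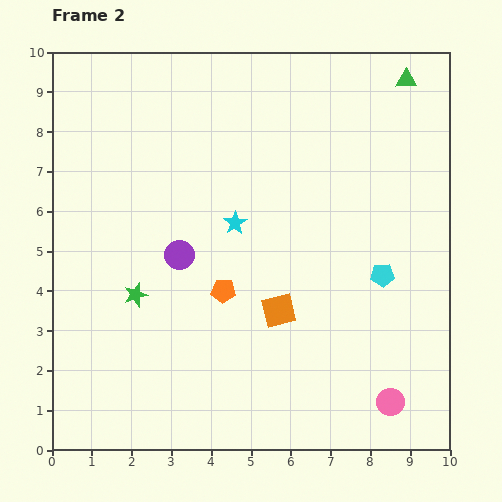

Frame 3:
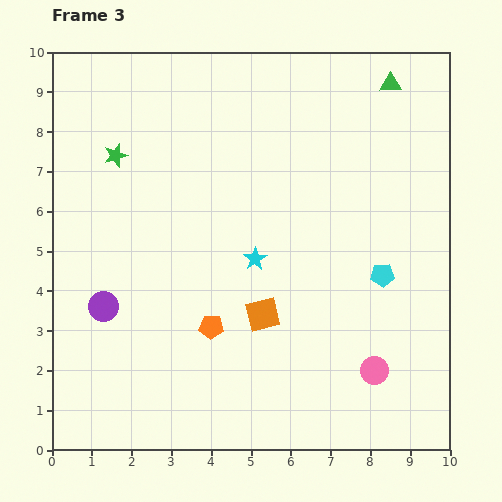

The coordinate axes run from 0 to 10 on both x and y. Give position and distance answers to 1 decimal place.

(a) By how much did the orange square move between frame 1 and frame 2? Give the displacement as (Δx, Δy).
(-0.5, -0.1)

The orange square was at (6.2, 3.6) in frame 1 and (5.7, 3.5) in frame 2.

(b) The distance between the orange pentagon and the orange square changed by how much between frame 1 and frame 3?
-0.8

Distance in frame 1: 2.1. Distance in frame 3: 1.3.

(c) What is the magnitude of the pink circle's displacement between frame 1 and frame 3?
1.7

The pink circle moved from (9.0, 0.5) to (8.1, 2.0), a distance of √(0.9² + 1.5²) ≈ 1.7.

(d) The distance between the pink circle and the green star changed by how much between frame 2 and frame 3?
+1.6

Distance in frame 2: 6.9. Distance in frame 3: 8.5.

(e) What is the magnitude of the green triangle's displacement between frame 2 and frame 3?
0.4

The green triangle moved from (8.9, 9.3) to (8.5, 9.2), a distance of √(0.4² + 0.1²) ≈ 0.4.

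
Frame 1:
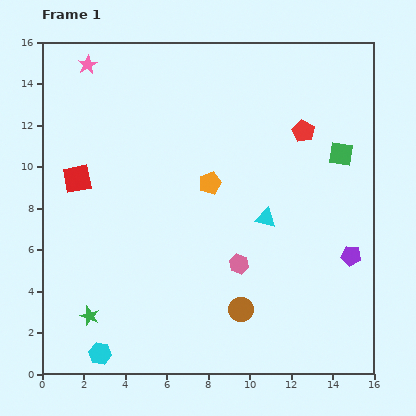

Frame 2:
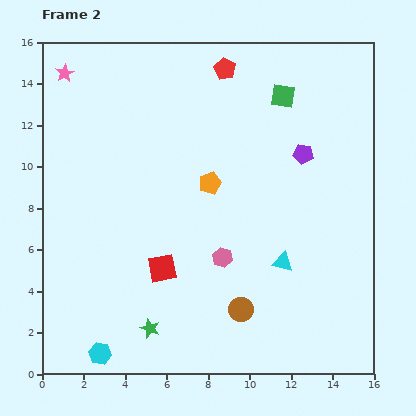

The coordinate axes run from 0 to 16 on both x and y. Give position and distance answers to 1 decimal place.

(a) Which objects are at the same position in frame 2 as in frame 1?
the brown circle, the cyan hexagon, the orange pentagon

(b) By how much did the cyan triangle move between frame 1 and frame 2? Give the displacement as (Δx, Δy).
(0.8, -2.1)

The cyan triangle was at (10.8, 7.5) in frame 1 and (11.6, 5.4) in frame 2.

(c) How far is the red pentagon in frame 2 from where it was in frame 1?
4.8

The red pentagon moved from (12.6, 11.7) to (8.8, 14.7), a distance of √(3.8² + 3.0²) ≈ 4.8.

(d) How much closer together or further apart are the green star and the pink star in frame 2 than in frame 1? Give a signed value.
+0.9

Distance in frame 1: 12.1. Distance in frame 2: 13.0.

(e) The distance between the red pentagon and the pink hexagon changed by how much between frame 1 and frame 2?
+2.0

Distance in frame 1: 7.1. Distance in frame 2: 9.1.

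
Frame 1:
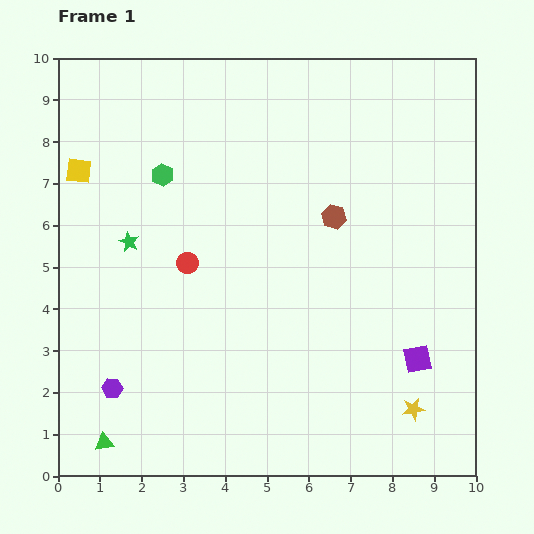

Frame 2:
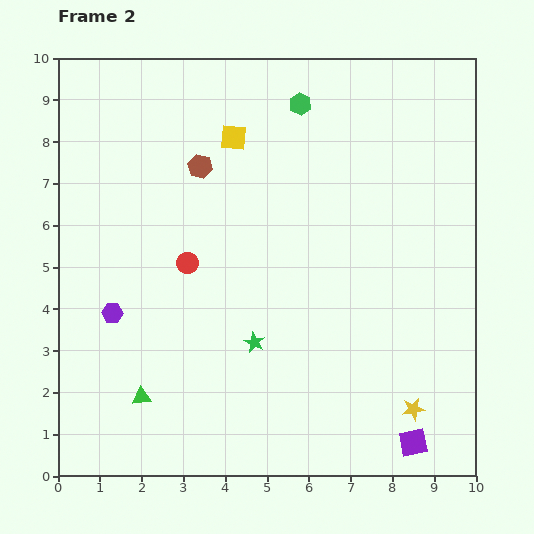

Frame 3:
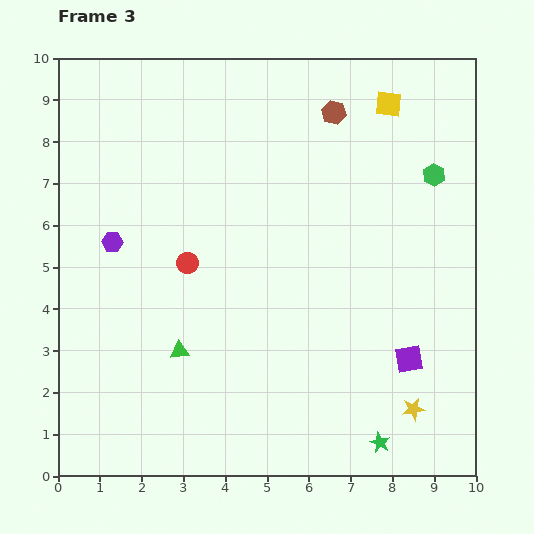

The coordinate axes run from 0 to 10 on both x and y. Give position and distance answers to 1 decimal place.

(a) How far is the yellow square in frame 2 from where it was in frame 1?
3.8

The yellow square moved from (0.5, 7.3) to (4.2, 8.1), a distance of √(3.7² + 0.8²) ≈ 3.8.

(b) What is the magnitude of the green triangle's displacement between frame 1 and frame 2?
1.4

The green triangle moved from (1.1, 0.8) to (2.0, 1.9), a distance of √(0.9² + 1.1²) ≈ 1.4.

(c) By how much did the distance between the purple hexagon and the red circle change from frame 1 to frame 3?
-1.6

Distance in frame 1: 3.5. Distance in frame 3: 1.9.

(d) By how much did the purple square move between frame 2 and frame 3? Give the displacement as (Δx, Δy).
(-0.1, 2.0)

The purple square was at (8.5, 0.8) in frame 2 and (8.4, 2.8) in frame 3.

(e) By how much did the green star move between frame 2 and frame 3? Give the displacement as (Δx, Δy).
(3.0, -2.4)

The green star was at (4.7, 3.2) in frame 2 and (7.7, 0.8) in frame 3.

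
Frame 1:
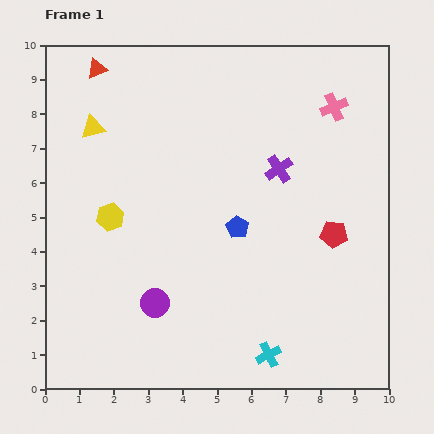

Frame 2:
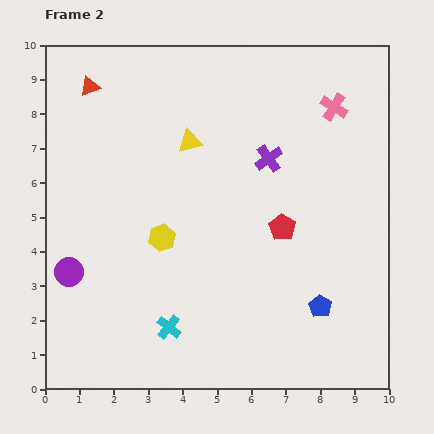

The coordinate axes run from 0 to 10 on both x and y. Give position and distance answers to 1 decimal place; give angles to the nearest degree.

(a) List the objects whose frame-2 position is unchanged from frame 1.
the pink cross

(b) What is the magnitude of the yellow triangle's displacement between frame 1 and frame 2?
2.8

The yellow triangle moved from (1.4, 7.6) to (4.2, 7.2), a distance of √(2.8² + 0.4²) ≈ 2.8.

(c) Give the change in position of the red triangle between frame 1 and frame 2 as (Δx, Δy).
(-0.2, -0.5)

The red triangle was at (1.5, 9.3) in frame 1 and (1.3, 8.8) in frame 2.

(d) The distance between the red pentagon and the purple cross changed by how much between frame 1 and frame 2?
-0.5

Distance in frame 1: 2.5. Distance in frame 2: 2.0.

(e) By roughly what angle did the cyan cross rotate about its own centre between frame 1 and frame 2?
24° counter-clockwise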